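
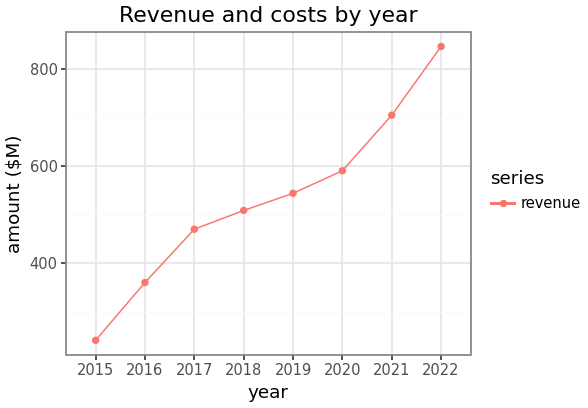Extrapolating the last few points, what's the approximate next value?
≈ 900

Last three: 600, 700, 800 → slope ≈ 100/step → next ≈ 900.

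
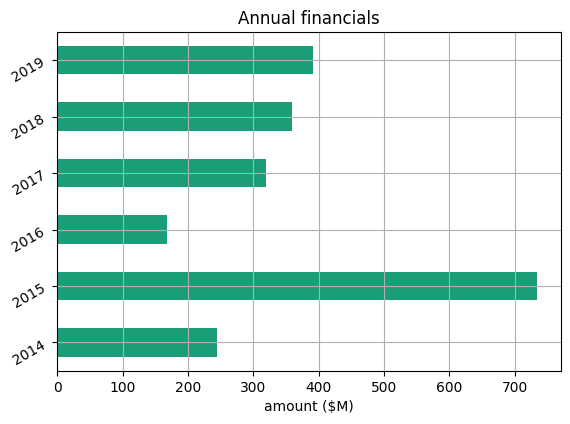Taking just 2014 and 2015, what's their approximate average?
≈ 450

(200 + 700) / 2 ≈ 450.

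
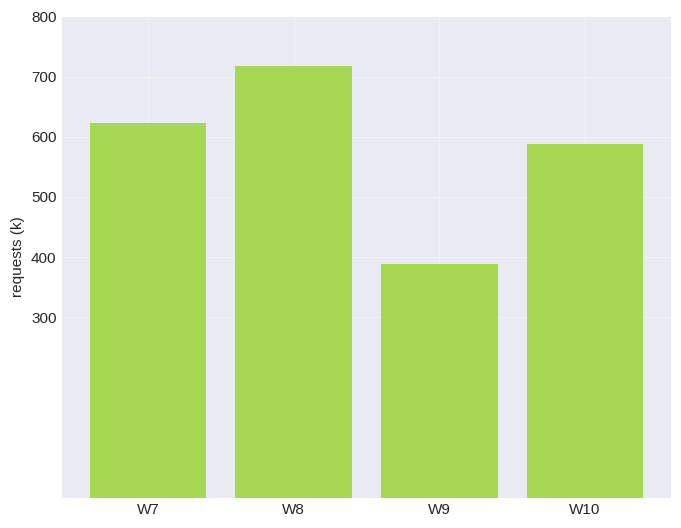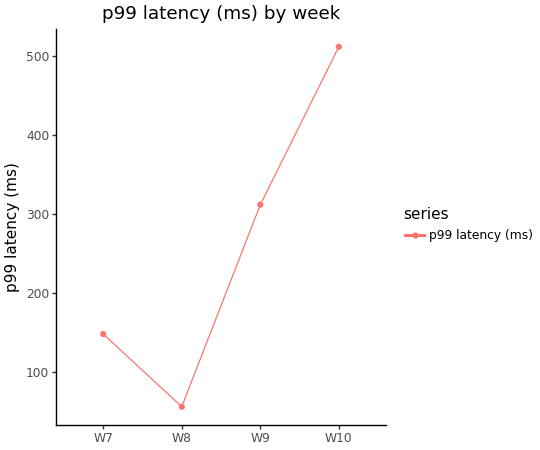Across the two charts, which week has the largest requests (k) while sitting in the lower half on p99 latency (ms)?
W8

Chart 2 median p99 latency (ms) ≈ 250; below-median weeks: W7, W8. Among those, W8 has the highest requests (k) (≈ 700).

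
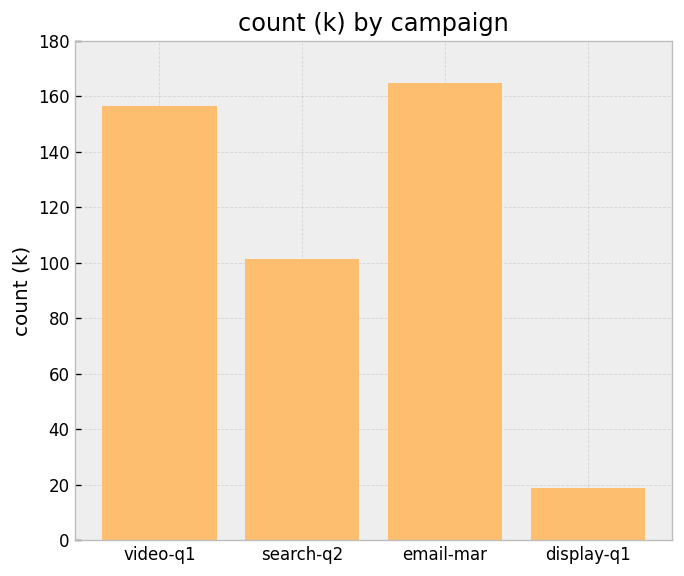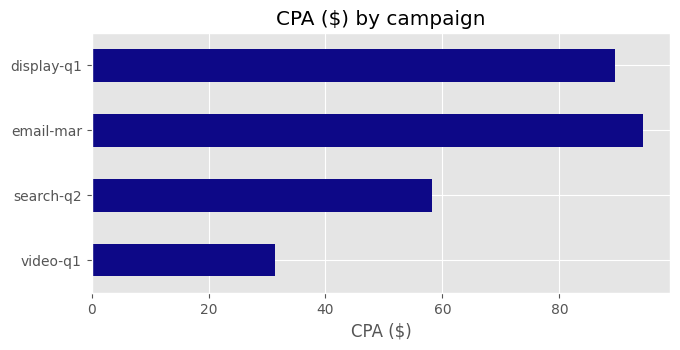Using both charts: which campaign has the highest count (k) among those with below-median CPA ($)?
video-q1

Chart 2 median CPA ($) ≈ 70; below-median campaigns: video-q1, search-q2. Among those, video-q1 has the highest count (k) (≈ 160).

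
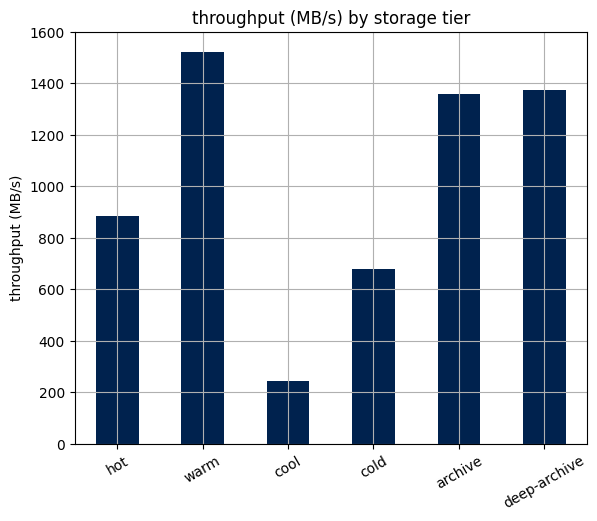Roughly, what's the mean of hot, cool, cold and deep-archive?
(800 + 200 + 600 + 1400) / 4 ≈ 750.

≈ 750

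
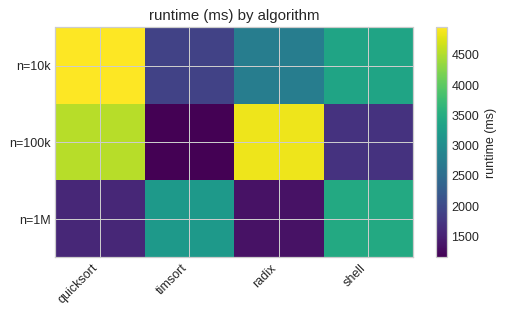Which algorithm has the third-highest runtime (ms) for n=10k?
radix

Top 4 for n=10k: quicksort ≈ 5000, shell ≈ 3500, radix ≈ 3000, timsort ≈ 2000.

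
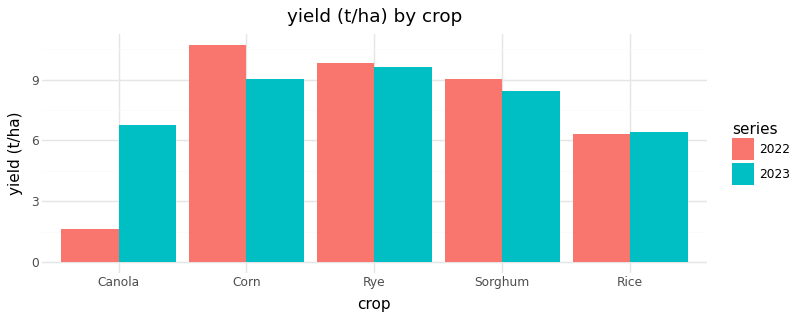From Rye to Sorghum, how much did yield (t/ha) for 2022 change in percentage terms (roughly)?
≈ -10%

Rye ≈ 10, Sorghum ≈ 9; (9 − 10) / 10 ≈ -10%.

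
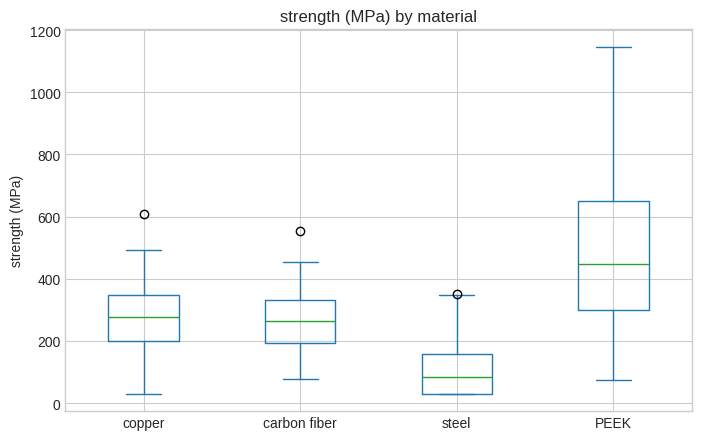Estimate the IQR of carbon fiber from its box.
Q3 ≈ 350, Q1 ≈ 200; IQR ≈ 150.

≈ 150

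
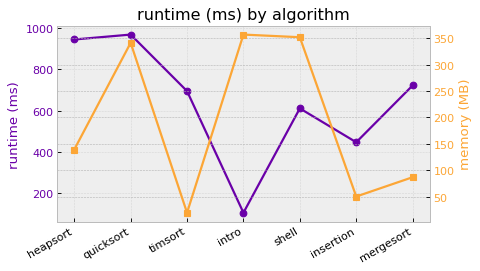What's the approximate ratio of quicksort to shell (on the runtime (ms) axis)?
quicksort ≈ 1000, shell ≈ 600; 1000/600 ≈ 1.67.

≈ 1.67×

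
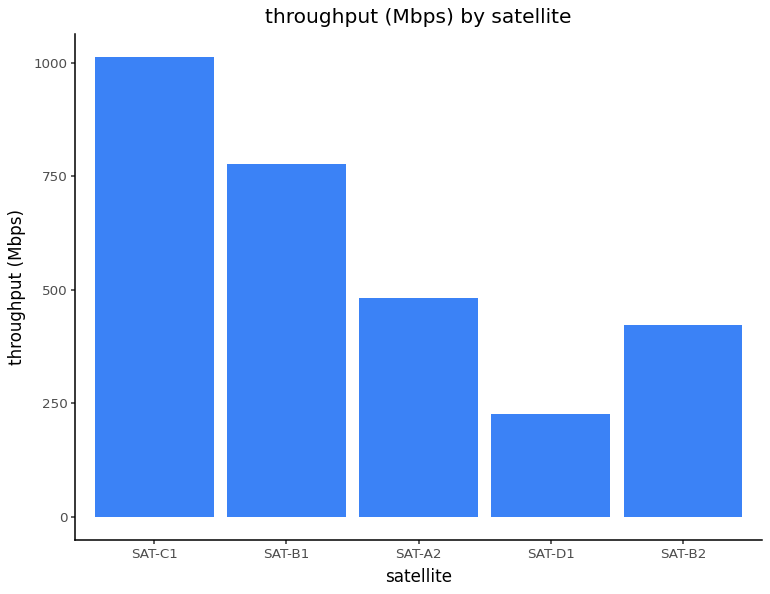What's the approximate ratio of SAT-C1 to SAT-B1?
SAT-C1 ≈ 1000, SAT-B1 ≈ 800; 1000/800 ≈ 1.25.

≈ 1.25×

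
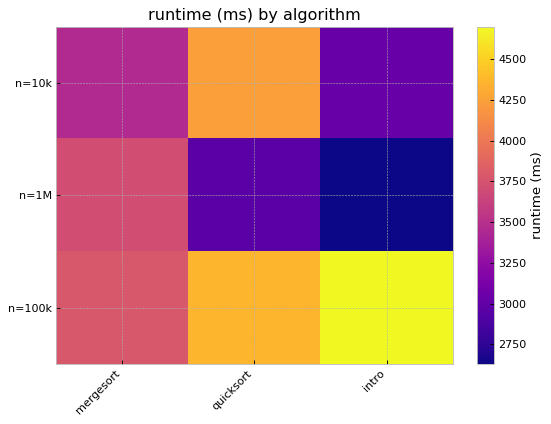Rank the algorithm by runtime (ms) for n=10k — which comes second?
Top 3 for n=10k: quicksort ≈ 4200, mergesort ≈ 3400, intro ≈ 3000.

mergesort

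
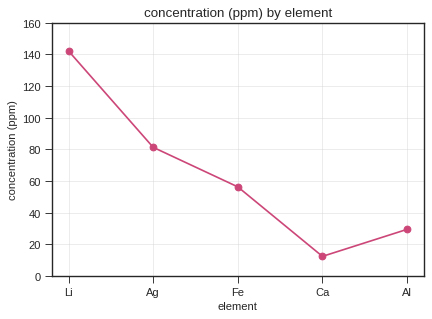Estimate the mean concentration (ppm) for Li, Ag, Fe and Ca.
≈ 75

(140 + 80 + 60 + 20) / 4 ≈ 75.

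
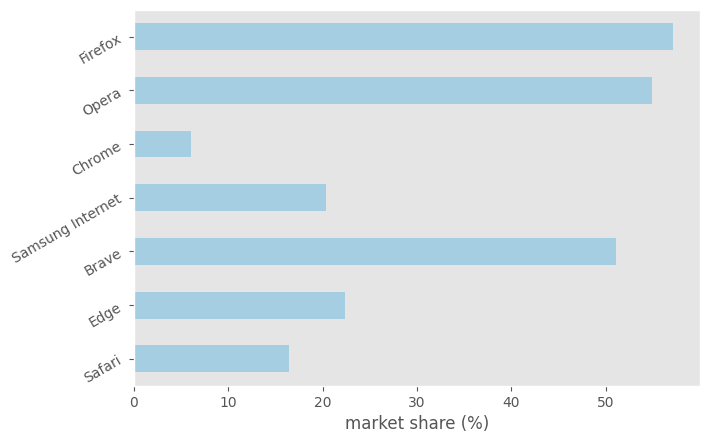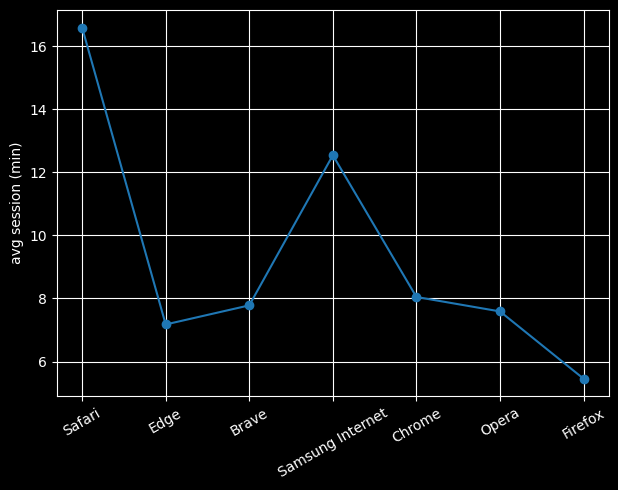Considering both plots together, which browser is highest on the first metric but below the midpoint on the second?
Firefox

Chart 2 median avg session (min) ≈ 8; below-median browsers: Edge, Opera, Firefox. Among those, Firefox has the highest market share (%) (≈ 60).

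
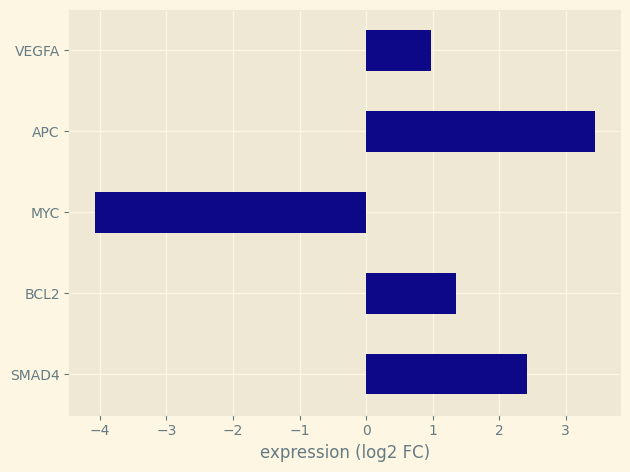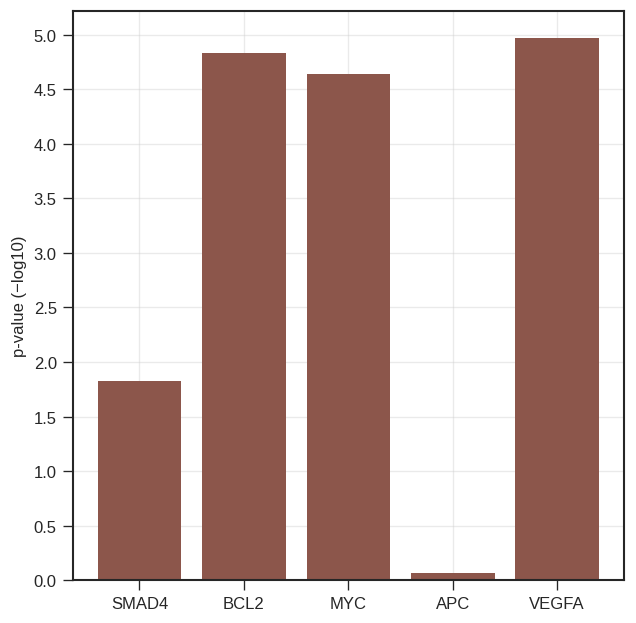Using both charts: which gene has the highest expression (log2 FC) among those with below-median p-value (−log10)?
Chart 2 median p-value (−log10) ≈ 4.5; below-median genes: SMAD4, APC. Among those, APC has the highest expression (log2 FC) (≈ 3.5).

APC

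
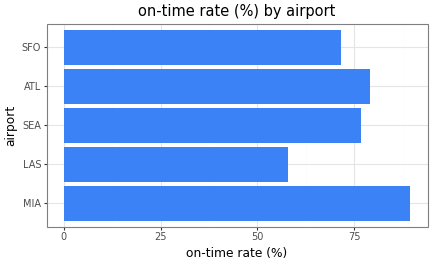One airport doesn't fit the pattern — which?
LAS ≈ 60; the rest sit between ≈ 70 and ≈ 90.

LAS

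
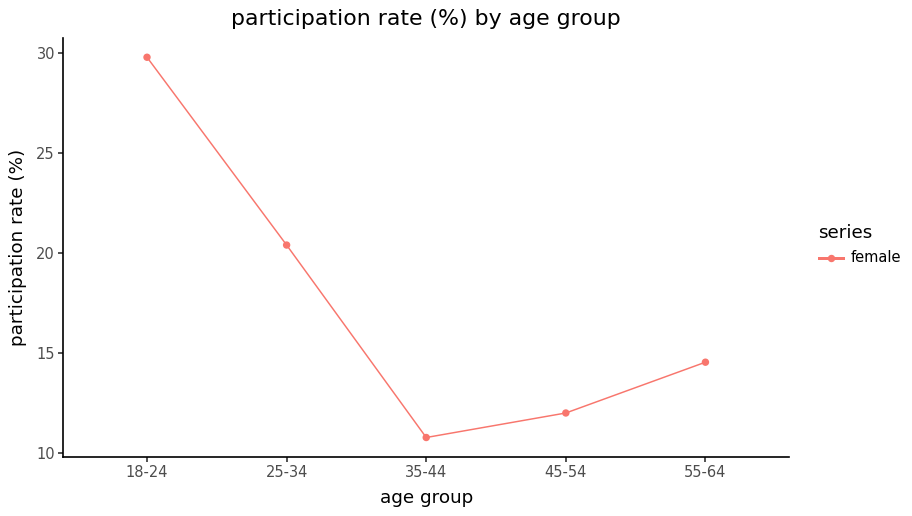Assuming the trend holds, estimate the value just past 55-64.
≈ 16

Last three: 10, 12, 14 → slope ≈ 2/step → next ≈ 16.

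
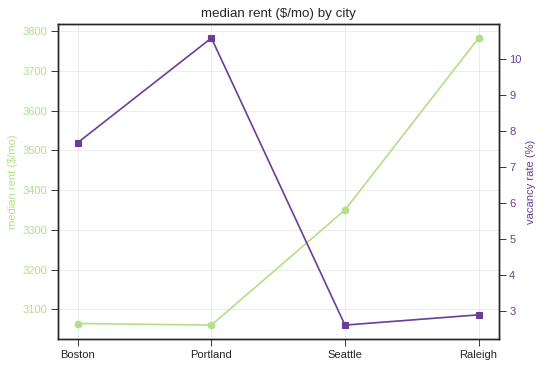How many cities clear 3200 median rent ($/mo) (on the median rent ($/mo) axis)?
Above 3200: Seattle, Raleigh.

2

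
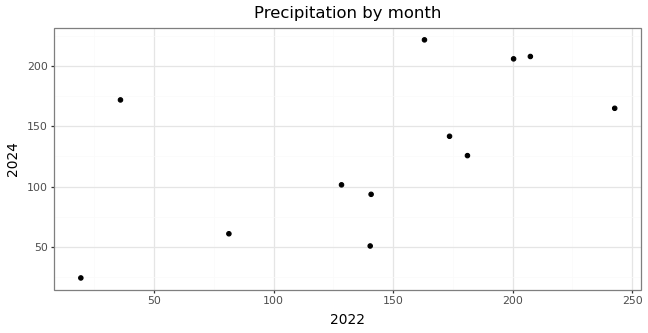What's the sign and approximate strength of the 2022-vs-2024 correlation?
positive, moderate

Points are positively correlated; moderate (|r| ≈ 0.6).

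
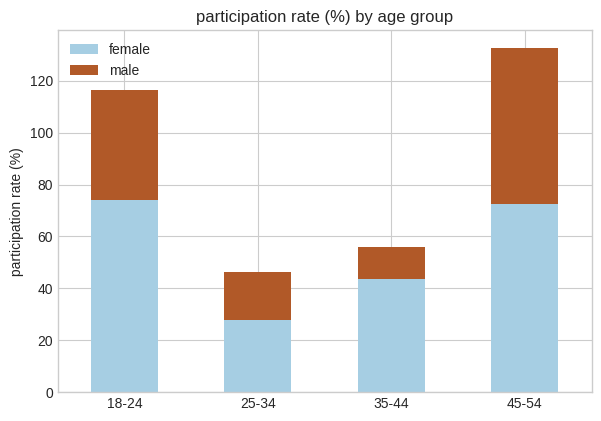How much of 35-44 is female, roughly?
≈ 40

female top ≈ 40, bottom ≈ 0; segment ≈ 40.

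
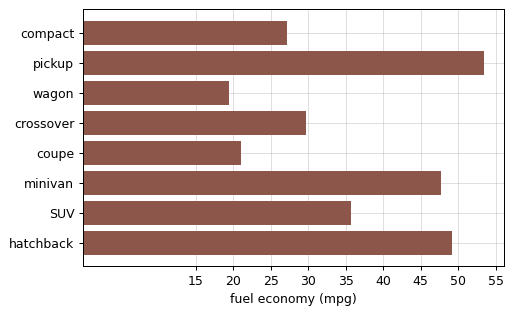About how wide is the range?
Max pickup ≈ 55, min wagon ≈ 20; range ≈ 35.

≈ 35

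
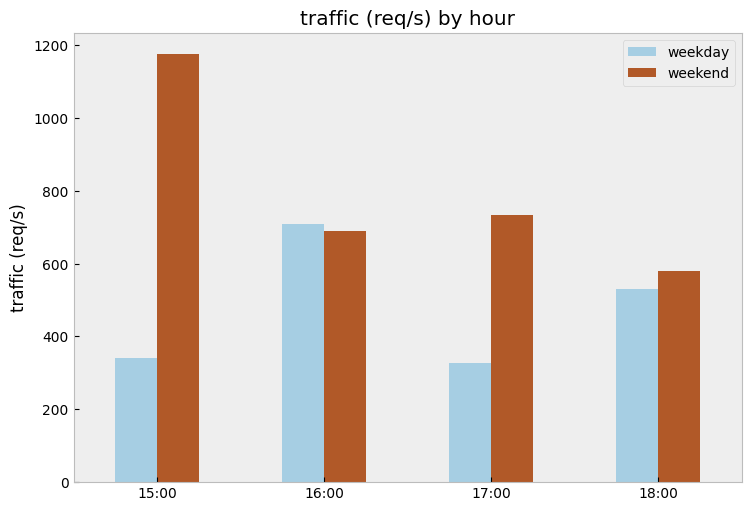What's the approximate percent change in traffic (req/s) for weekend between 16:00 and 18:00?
16:00 ≈ 700, 18:00 ≈ 600; (600 − 700) / 700 ≈ -14.3%.

≈ -14.3%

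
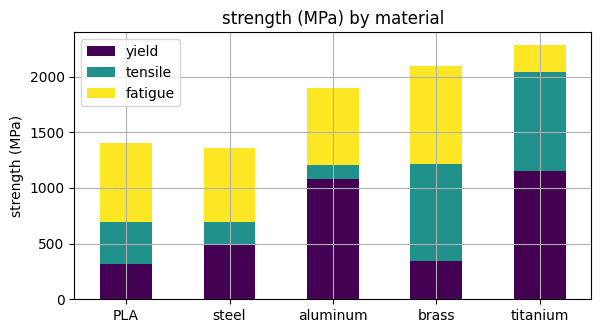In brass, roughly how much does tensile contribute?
≈ 800

tensile top ≈ 1200, bottom ≈ 400; segment ≈ 800.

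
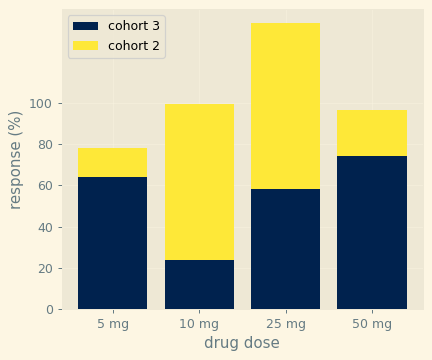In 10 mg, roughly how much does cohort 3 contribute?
≈ 20

cohort 3 top ≈ 20, bottom ≈ 0; segment ≈ 20.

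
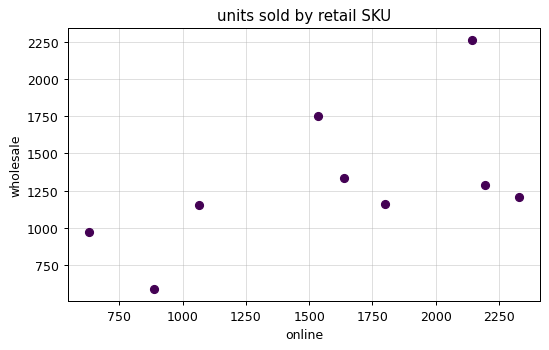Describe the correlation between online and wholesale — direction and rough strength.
positive, moderate

Points are positively correlated; moderate (|r| ≈ 0.6).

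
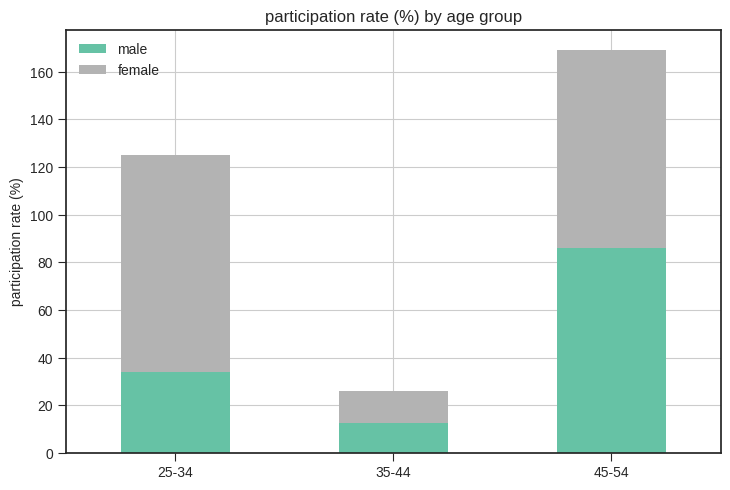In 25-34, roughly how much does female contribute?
female top ≈ 120, bottom ≈ 40; segment ≈ 80.

≈ 80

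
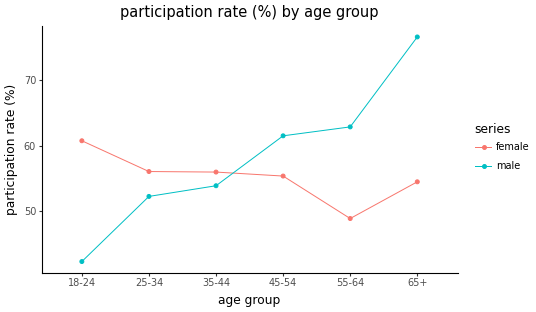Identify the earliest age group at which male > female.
35-44: male ≈ 55 vs female ≈ 55 (not yet); 45-54: male ≈ 60 vs female ≈ 55 (first crossover).

45-54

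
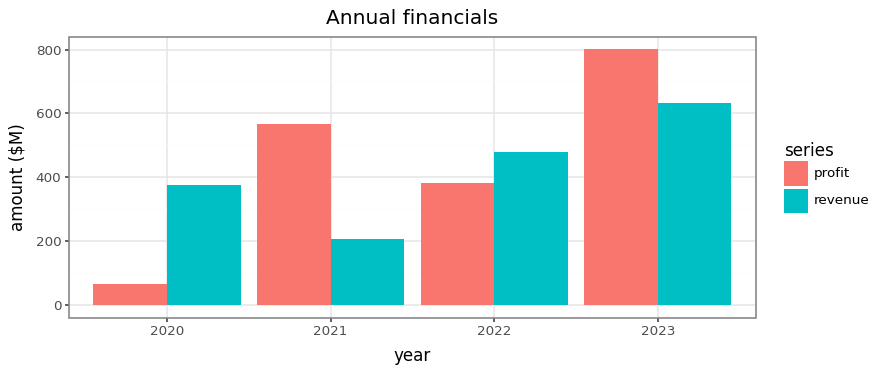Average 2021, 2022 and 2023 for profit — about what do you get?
(600 + 400 + 800) / 3 ≈ 600.

≈ 600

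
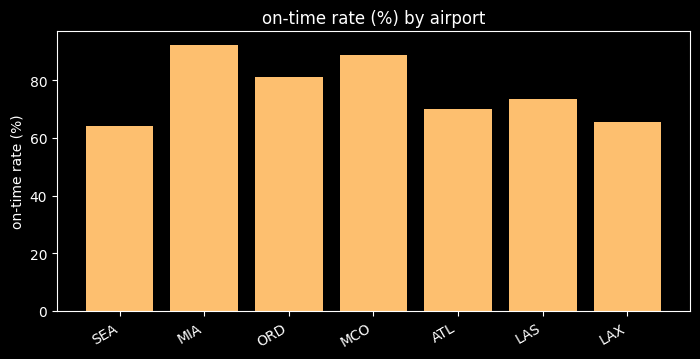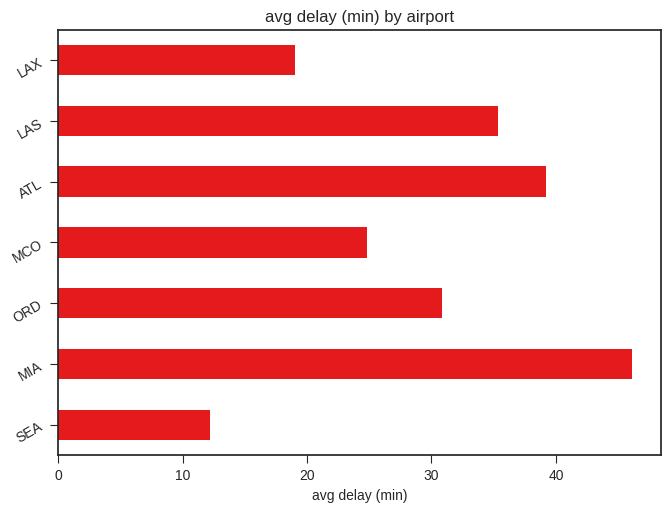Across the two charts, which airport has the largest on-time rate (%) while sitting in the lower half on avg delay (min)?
Chart 2 median avg delay (min) ≈ 30; below-median airports: SEA, MCO, LAX. Among those, MCO has the highest on-time rate (%) (≈ 90).

MCO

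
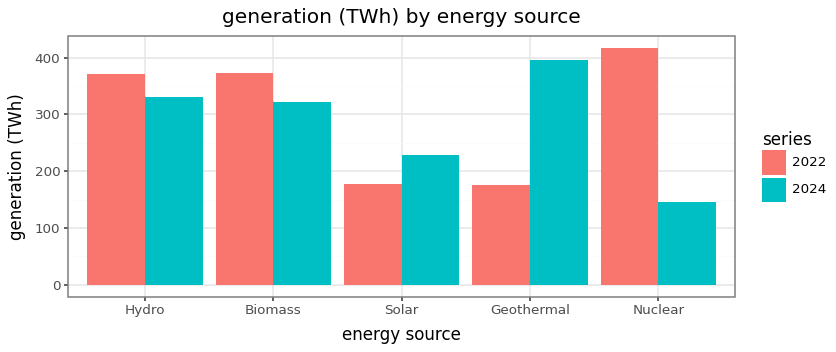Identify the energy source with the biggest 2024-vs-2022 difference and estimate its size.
Nuclear, ≈ 250 TWh

Nuclear: 2024 ≈ 150, 2022 ≈ 400 → gap ≈ 250. Next-largest (Geothermal) is only ≈ 200.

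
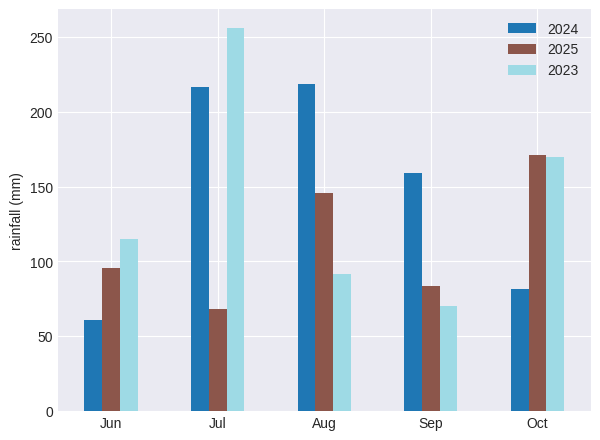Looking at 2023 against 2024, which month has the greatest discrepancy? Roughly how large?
Aug: 2023 ≈ 100, 2024 ≈ 225 → gap ≈ 125. Next-largest (Sep) is only ≈ 75.

Aug, ≈ 125 mm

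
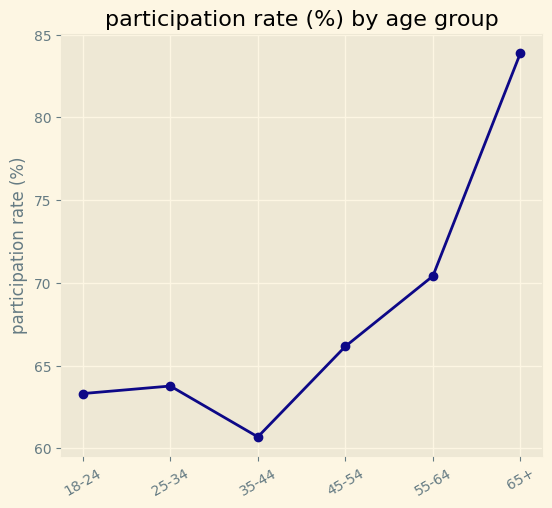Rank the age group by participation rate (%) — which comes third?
45-54

Top 4: 65+ ≈ 84, 55-64 ≈ 70, 45-54 ≈ 66, 25-34 ≈ 64.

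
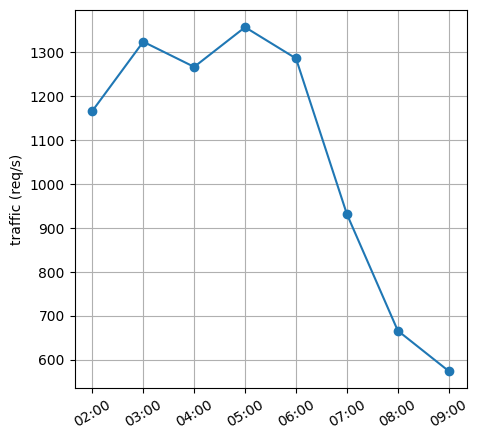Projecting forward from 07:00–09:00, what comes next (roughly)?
≈ 450

Last three: 900, 700, 600 → slope ≈ -150/step → next ≈ 450.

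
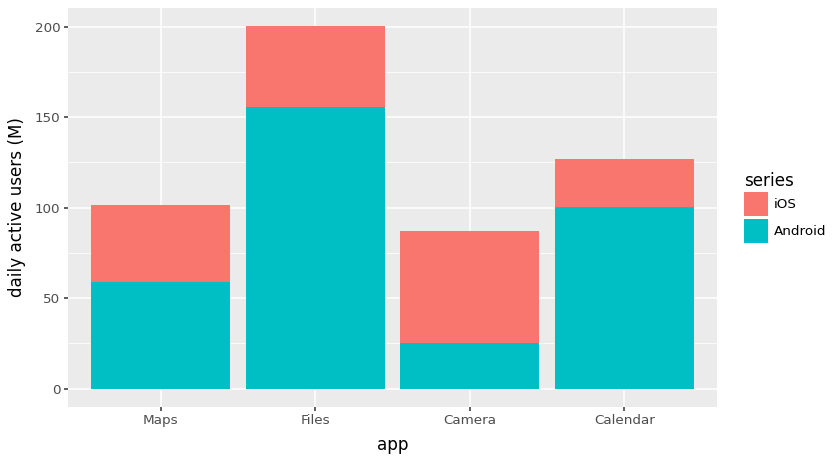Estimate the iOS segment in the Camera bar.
iOS top ≈ 80, bottom ≈ 20; segment ≈ 60.

≈ 60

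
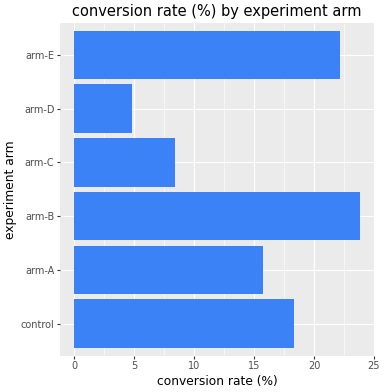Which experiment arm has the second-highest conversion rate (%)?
arm-E

Top 3: arm-B ≈ 24, arm-E ≈ 22, control ≈ 18.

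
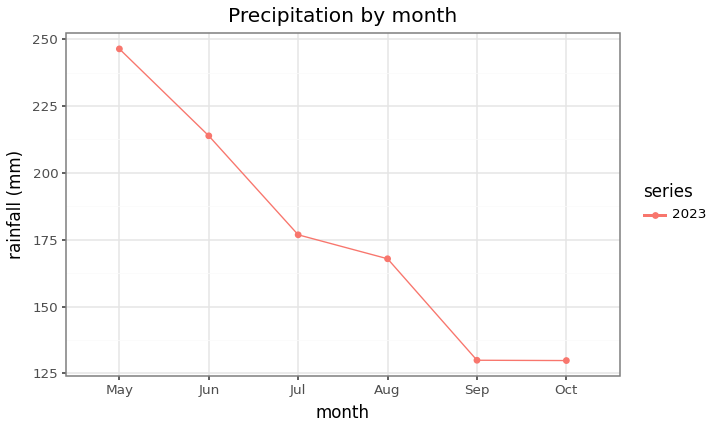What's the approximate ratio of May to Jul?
May ≈ 250, Jul ≈ 180; 250/180 ≈ 1.39.

≈ 1.39×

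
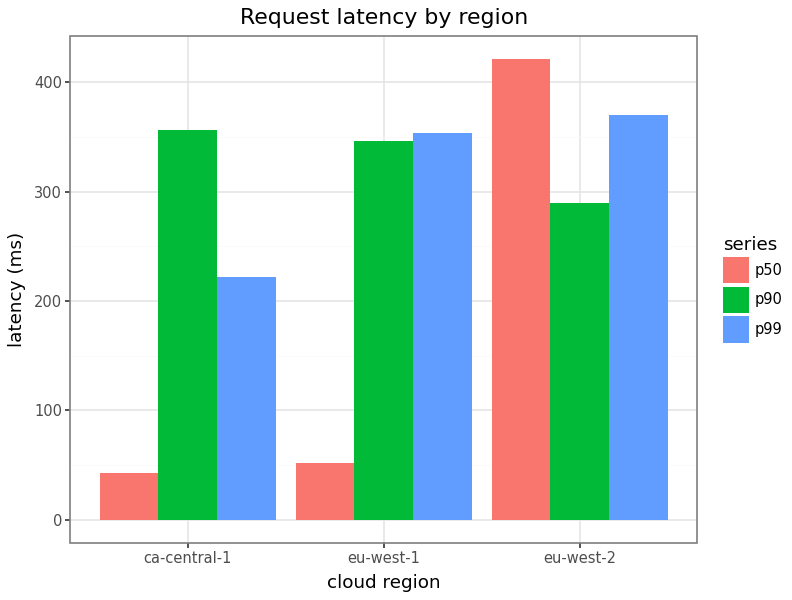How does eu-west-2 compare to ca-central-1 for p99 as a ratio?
≈ 1.75×

eu-west-2 ≈ 350, ca-central-1 ≈ 200; 350/200 ≈ 1.75.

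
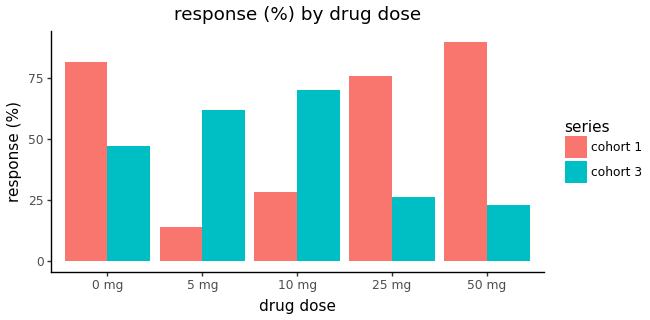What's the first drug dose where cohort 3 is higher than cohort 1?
5 mg

0 mg: cohort 3 ≈ 50 vs cohort 1 ≈ 80 (not yet); 5 mg: cohort 3 ≈ 60 vs cohort 1 ≈ 10 (first crossover).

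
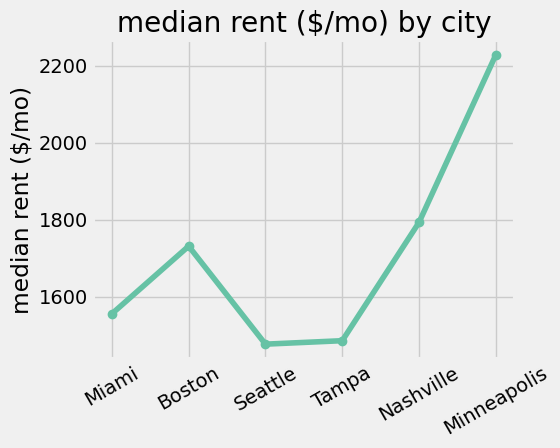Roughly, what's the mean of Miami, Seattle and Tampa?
(1600 + 1500 + 1500) / 3 ≈ 1533.

≈ 1533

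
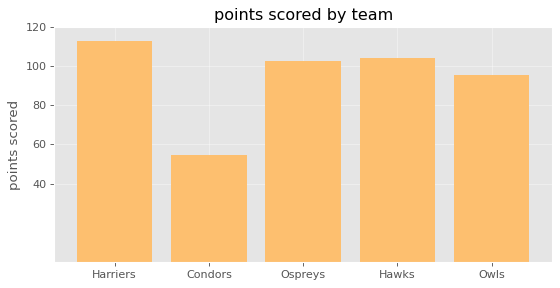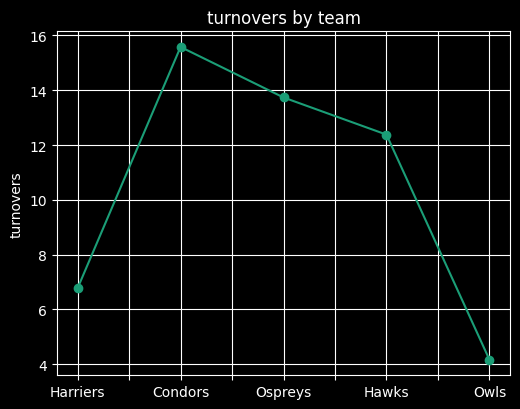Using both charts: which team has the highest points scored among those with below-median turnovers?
Chart 2 median turnovers ≈ 12; below-median teams: Harriers, Owls. Among those, Harriers has the highest points scored (≈ 120).

Harriers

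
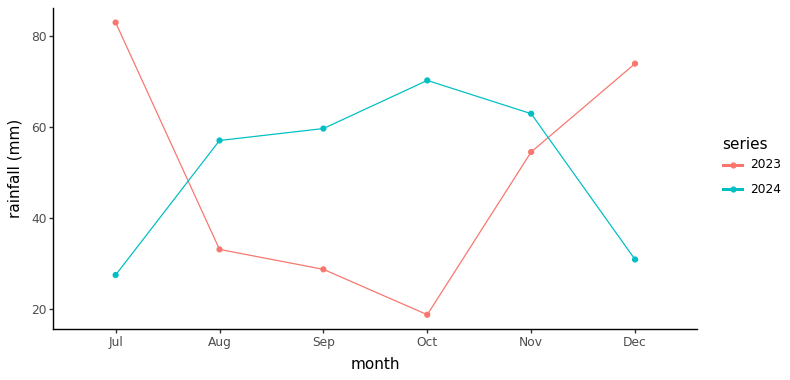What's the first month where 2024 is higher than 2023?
Aug

Jul: 2024 ≈ 30 vs 2023 ≈ 80 (not yet); Aug: 2024 ≈ 60 vs 2023 ≈ 30 (first crossover).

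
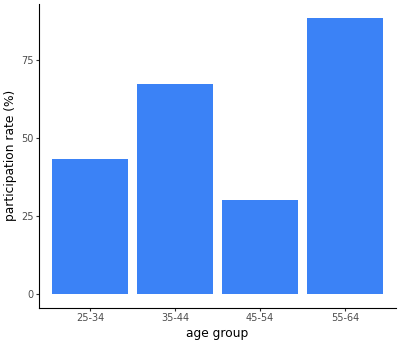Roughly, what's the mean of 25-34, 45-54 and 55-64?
(40 + 30 + 90) / 3 ≈ 53.

≈ 53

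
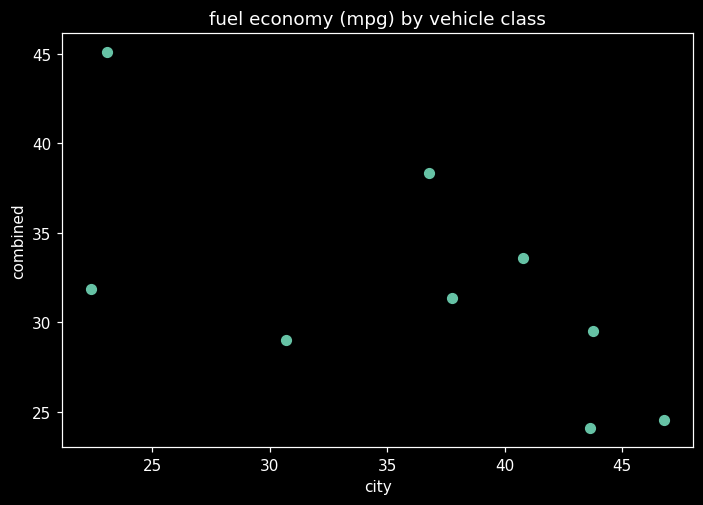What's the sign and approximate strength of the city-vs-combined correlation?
negative, moderate

Points are negatively correlated; moderate (|r| ≈ 0.6).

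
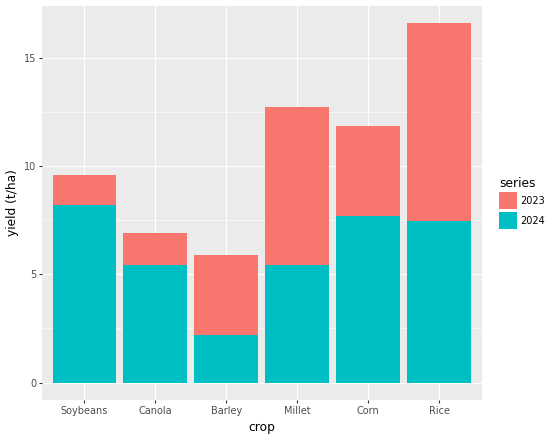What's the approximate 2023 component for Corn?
2023 top ≈ 12, bottom ≈ 8; segment ≈ 4.

≈ 4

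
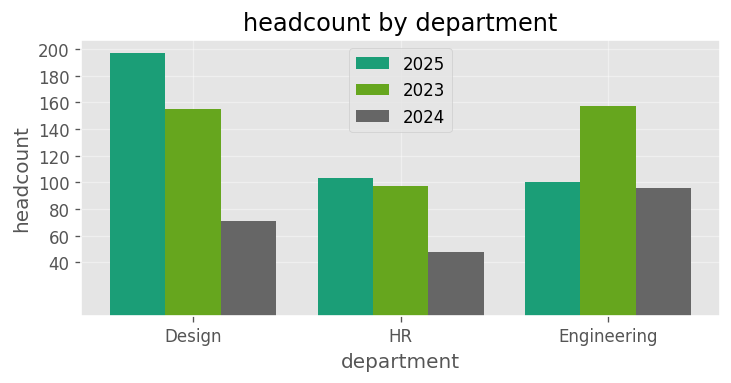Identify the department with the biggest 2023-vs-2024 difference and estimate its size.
Design: 2023 ≈ 160, 2024 ≈ 80 → gap ≈ 80. Next-largest (Engineering) is only ≈ 60.

Design, ≈ 80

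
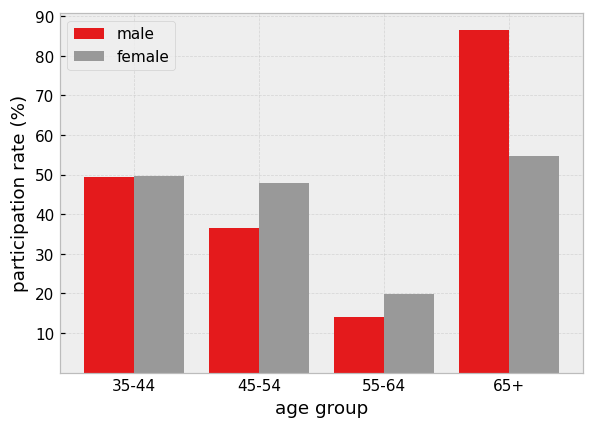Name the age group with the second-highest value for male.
Top 3 for male: 65+ ≈ 90, 35-44 ≈ 50, 45-54 ≈ 40.

35-44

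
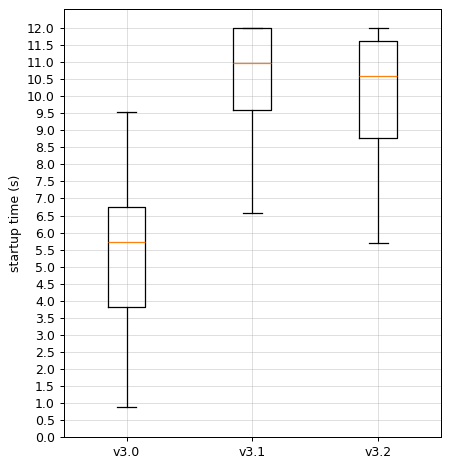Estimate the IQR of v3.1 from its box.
≈ 2.5

Q3 ≈ 12.0, Q1 ≈ 9.5; IQR ≈ 2.5.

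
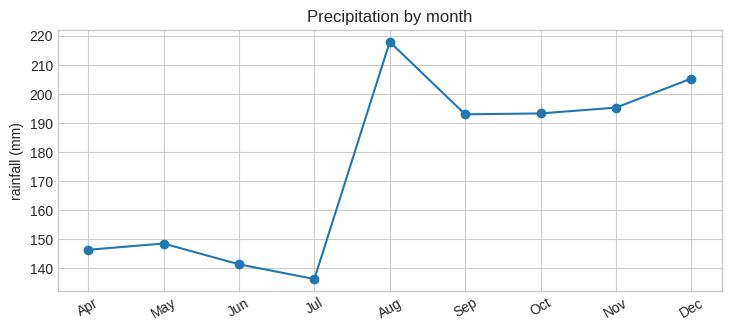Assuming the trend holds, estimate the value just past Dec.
Last three: 190, 200, 210 → slope ≈ 10/step → next ≈ 220.

≈ 220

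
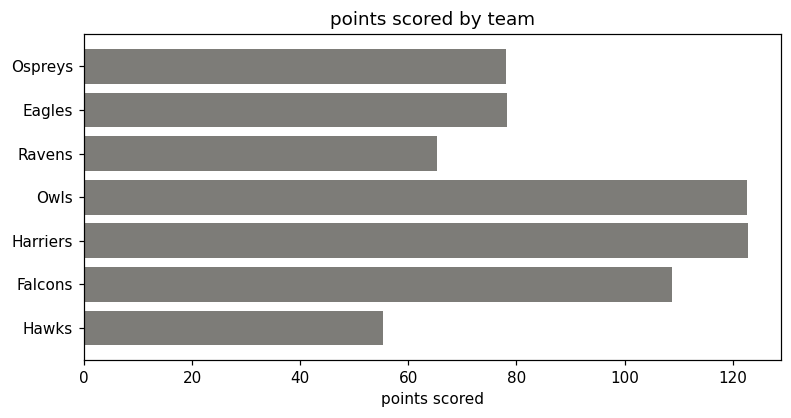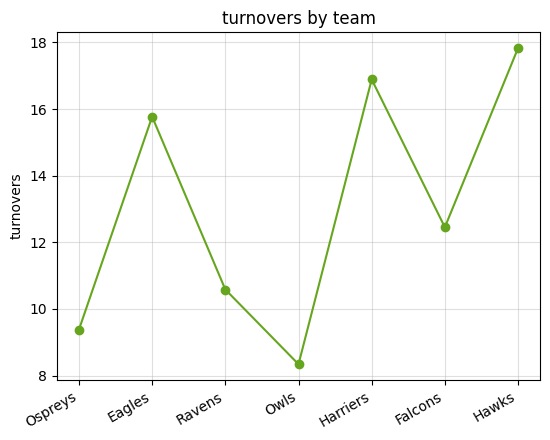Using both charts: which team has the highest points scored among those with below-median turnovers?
Owls

Chart 2 median turnovers ≈ 12; below-median teams: Ospreys, Ravens, Owls. Among those, Owls has the highest points scored (≈ 120).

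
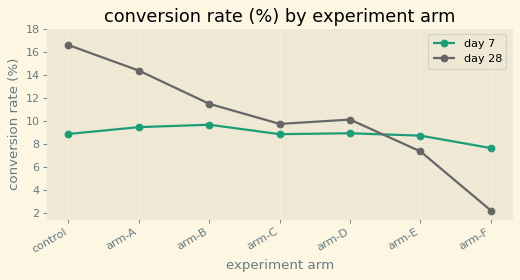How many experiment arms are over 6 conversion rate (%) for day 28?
Above 6: control, arm-A, arm-B, arm-C, arm-D, arm-E.

6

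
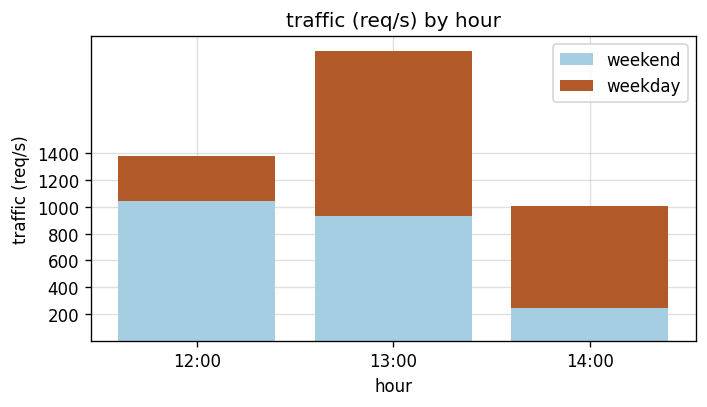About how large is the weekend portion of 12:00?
weekend top ≈ 1000, bottom ≈ 0; segment ≈ 1000.

≈ 1000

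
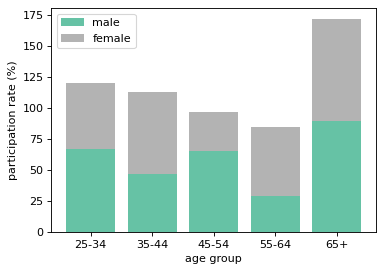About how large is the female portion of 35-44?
female top ≈ 120, bottom ≈ 40; segment ≈ 80.

≈ 80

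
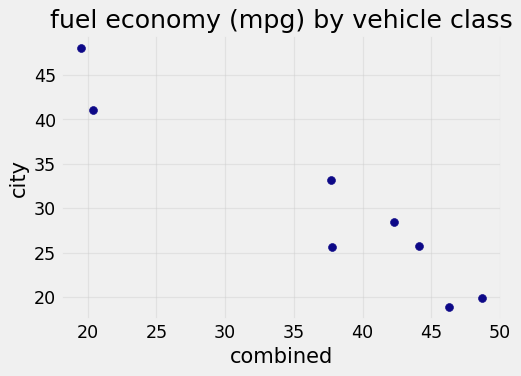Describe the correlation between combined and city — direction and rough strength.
negative, strong

Points are negatively correlated; strong (|r| ≈ 1.0).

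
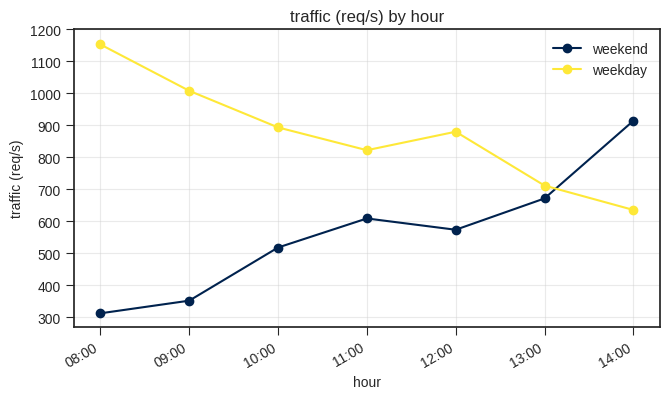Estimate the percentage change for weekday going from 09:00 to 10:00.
≈ -10%

09:00 ≈ 1000, 10:00 ≈ 900; (900 − 1000) / 1000 ≈ -10%.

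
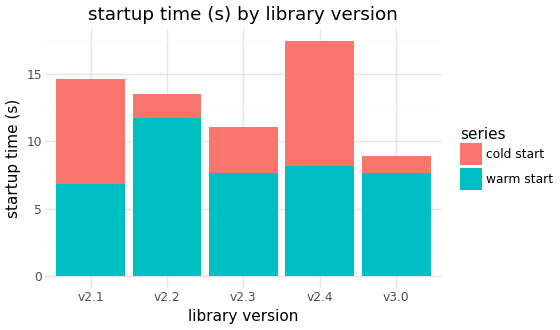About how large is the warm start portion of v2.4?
≈ 8

warm start top ≈ 8, bottom ≈ 0; segment ≈ 8.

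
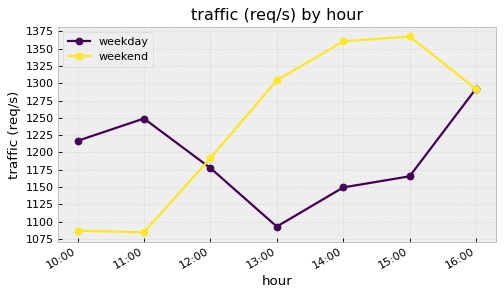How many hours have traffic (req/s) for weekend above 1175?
5

Above 1175: 12:00, 13:00, 14:00, 15:00, 16:00.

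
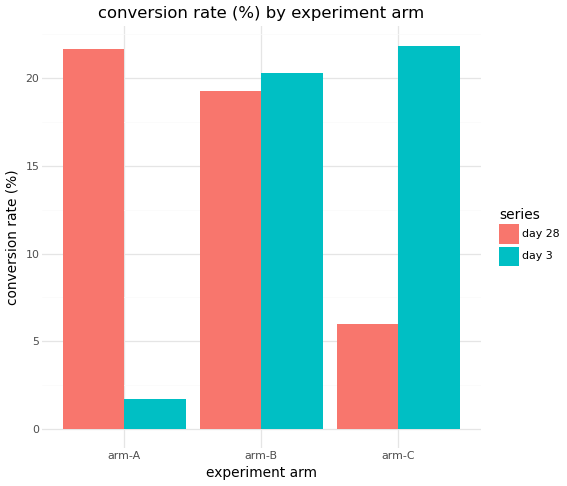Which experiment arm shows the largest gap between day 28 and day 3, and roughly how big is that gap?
arm-A, ≈ 20 %

arm-A: day 28 ≈ 22, day 3 ≈ 2 → gap ≈ 20. Next-largest (arm-C) is only ≈ 16.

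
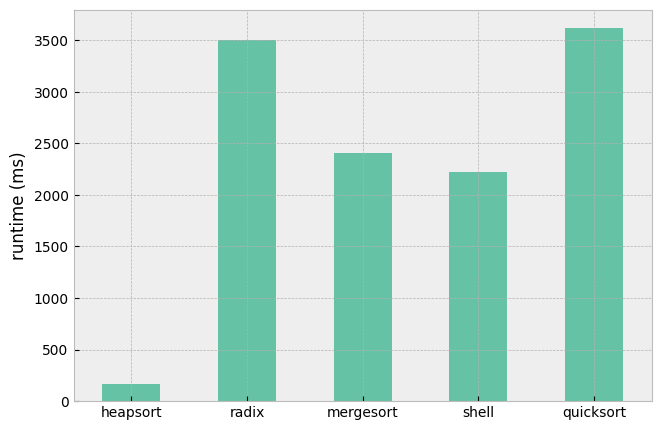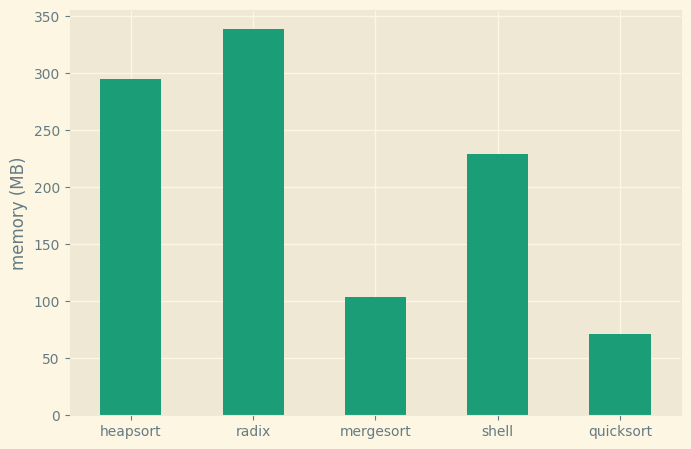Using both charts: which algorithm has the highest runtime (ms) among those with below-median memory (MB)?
quicksort

Chart 2 median memory (MB) ≈ 250; below-median algorithms: mergesort, quicksort. Among those, quicksort has the highest runtime (ms) (≈ 3500).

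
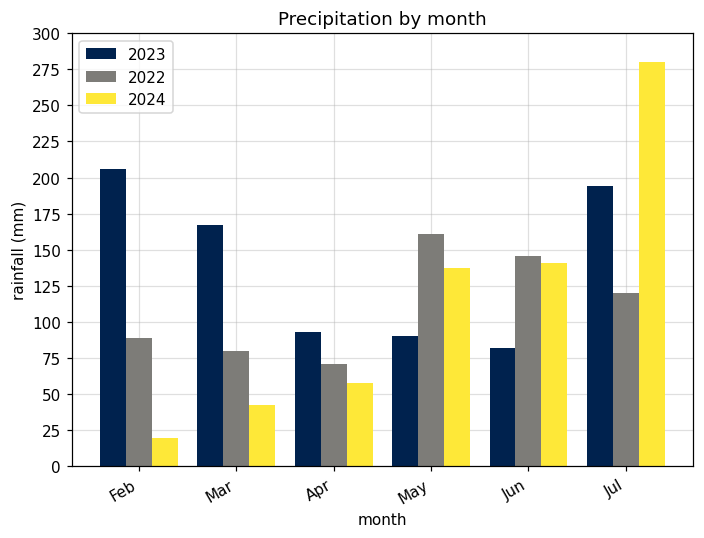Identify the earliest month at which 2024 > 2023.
Apr: 2024 ≈ 50 vs 2023 ≈ 100 (not yet); May: 2024 ≈ 125 vs 2023 ≈ 100 (first crossover).

May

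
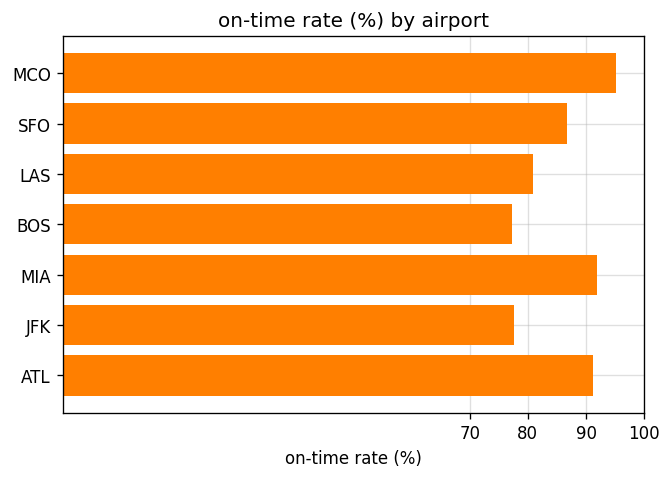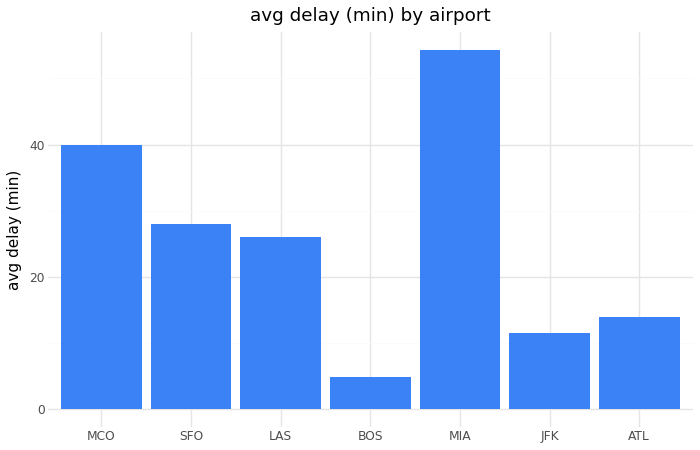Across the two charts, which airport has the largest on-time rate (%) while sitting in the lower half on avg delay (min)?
Chart 2 median avg delay (min) ≈ 25; below-median airports: BOS, JFK, ATL. Among those, ATL has the highest on-time rate (%) (≈ 90).

ATL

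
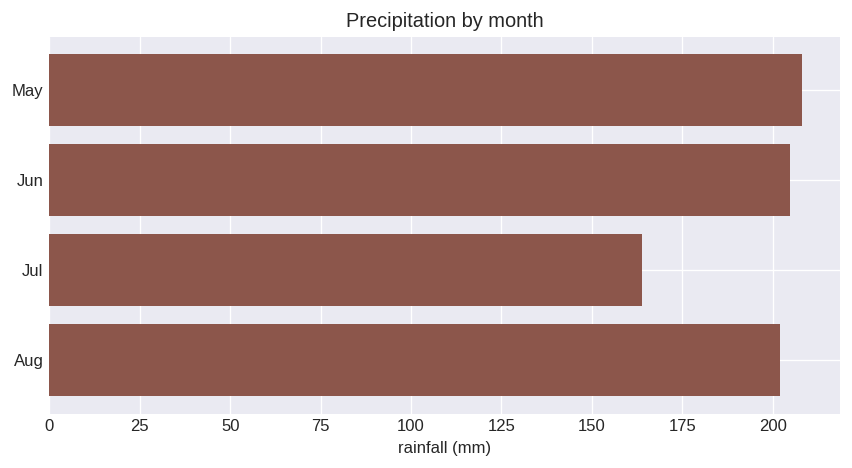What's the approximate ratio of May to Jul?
≈ 1.25×

May ≈ 200, Jul ≈ 160; 200/160 ≈ 1.25.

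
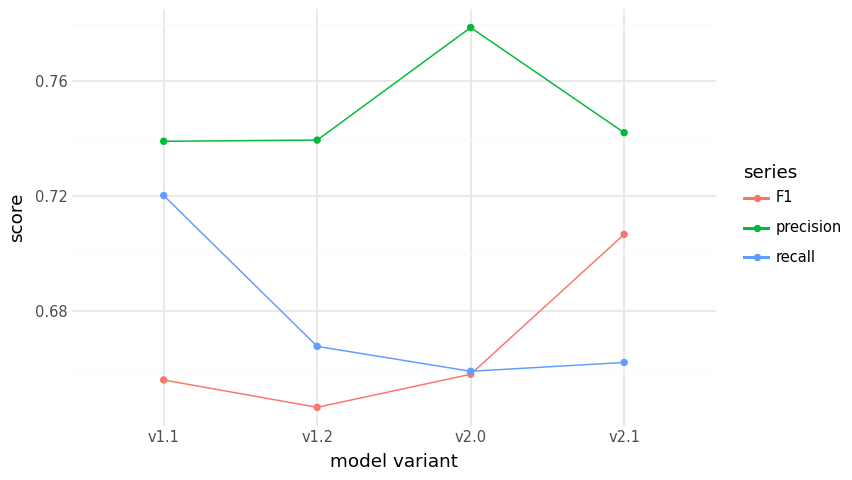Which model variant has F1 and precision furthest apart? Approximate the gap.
v2.0: F1 ≈ 0.66, precision ≈ 0.78 → gap ≈ 0.12. Next-largest (v1.2) is only ≈ 0.10.

v2.0, ≈ 0.12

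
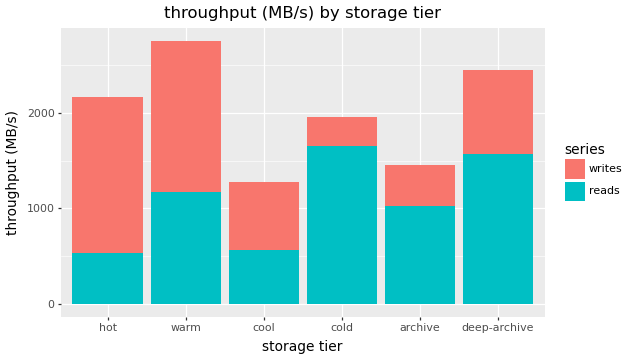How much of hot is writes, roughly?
≈ 1500

writes top ≈ 2000, bottom ≈ 500; segment ≈ 1500.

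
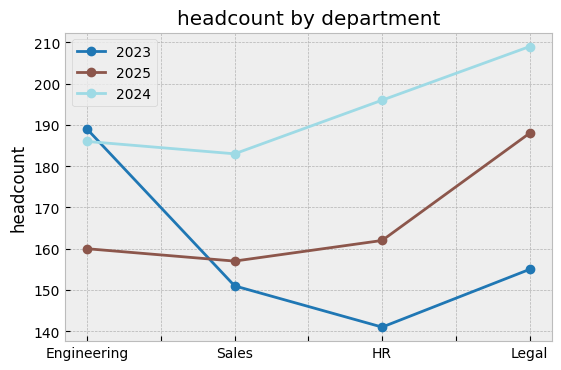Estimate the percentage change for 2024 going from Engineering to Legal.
≈ +10.5%

Engineering ≈ 190, Legal ≈ 210; (210 − 190) / 190 ≈ +10.5%.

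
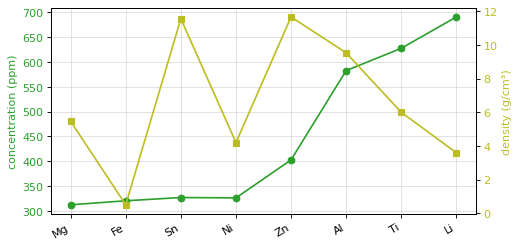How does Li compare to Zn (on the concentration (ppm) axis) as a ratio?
≈ 1.75×

Li ≈ 700, Zn ≈ 400; 700/400 ≈ 1.75.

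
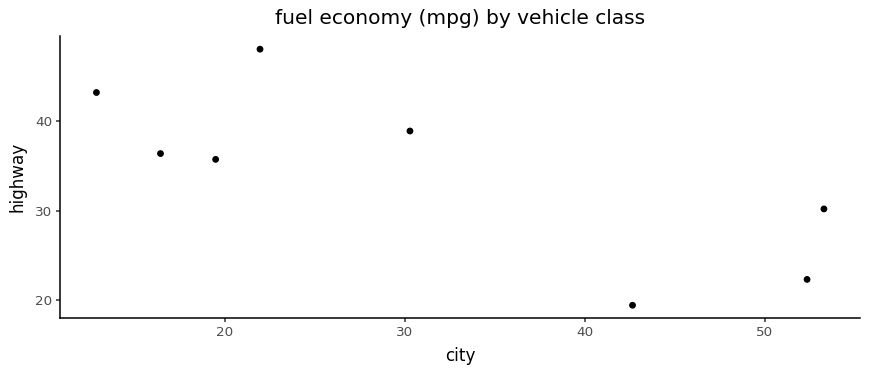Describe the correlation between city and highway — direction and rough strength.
Points are negatively correlated; strong (|r| ≈ 0.8).

negative, strong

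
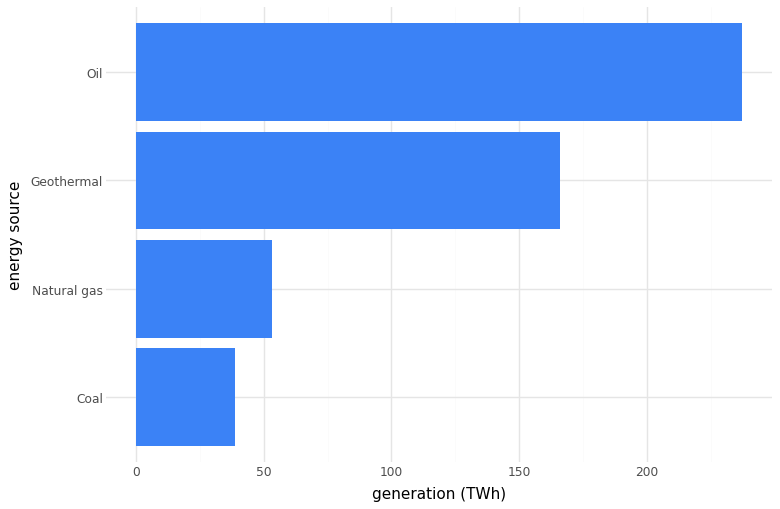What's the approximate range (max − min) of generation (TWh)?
Max Oil ≈ 240, min Coal ≈ 40; range ≈ 200.

≈ 200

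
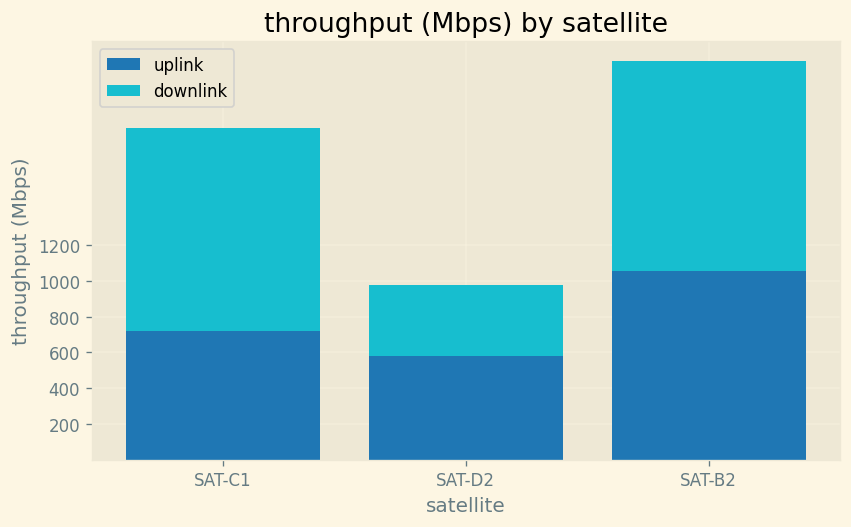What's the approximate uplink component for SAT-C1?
≈ 800

uplink top ≈ 800, bottom ≈ 0; segment ≈ 800.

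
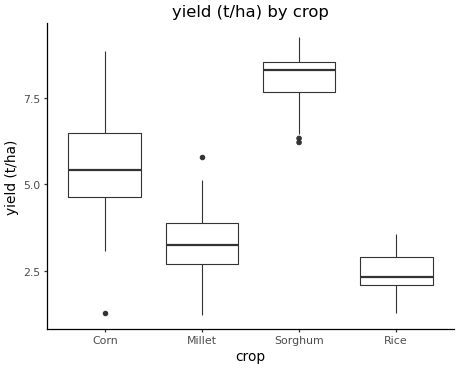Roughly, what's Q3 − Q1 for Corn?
Q3 ≈ 6.5, Q1 ≈ 4.5; IQR ≈ 2.0.

≈ 2.0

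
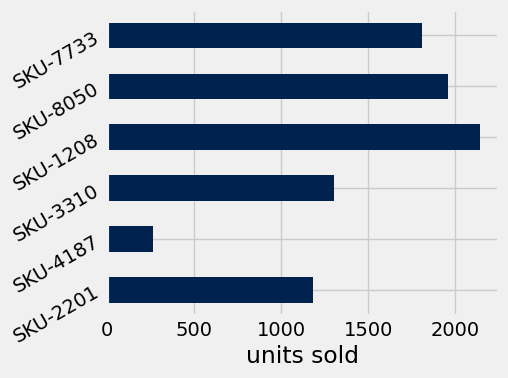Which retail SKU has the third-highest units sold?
Top 4: SKU-1208 ≈ 2200, SKU-8050 ≈ 2000, SKU-7733 ≈ 1800, SKU-3310 ≈ 1400.

SKU-7733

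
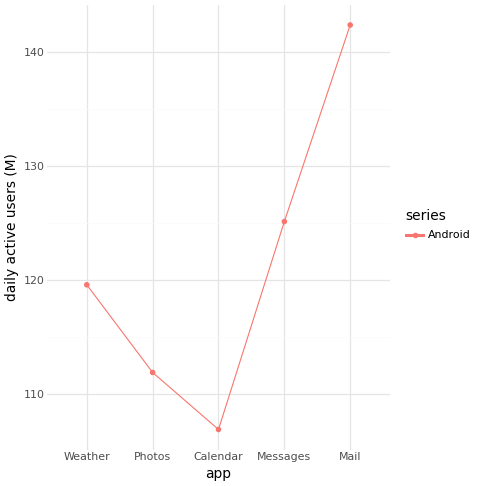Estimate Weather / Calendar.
Weather ≈ 120, Calendar ≈ 105; 120/105 ≈ 1.14.

≈ 1.14×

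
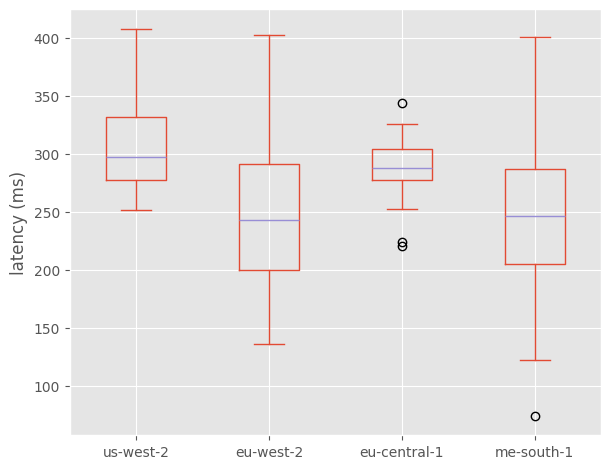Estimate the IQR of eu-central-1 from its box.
≈ 30

Q3 ≈ 305, Q1 ≈ 275; IQR ≈ 30.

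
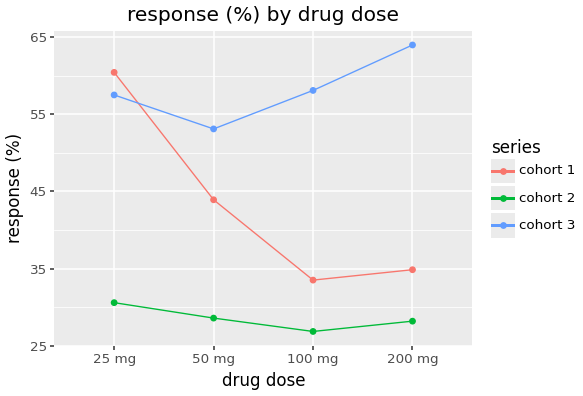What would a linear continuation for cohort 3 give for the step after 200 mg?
≈ 70

Last three: 55, 60, 65 → slope ≈ 5/step → next ≈ 70.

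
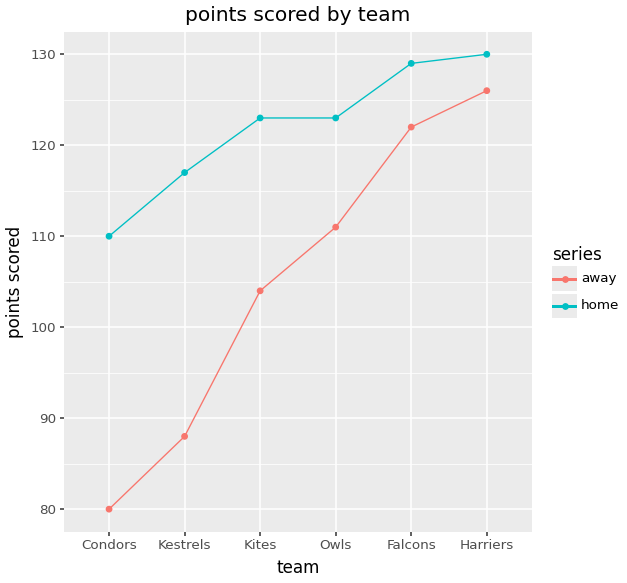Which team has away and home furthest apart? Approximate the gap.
Condors: away ≈ 80, home ≈ 110 → gap ≈ 30. Next-largest (Kestrels) is only ≈ 25.

Condors, ≈ 30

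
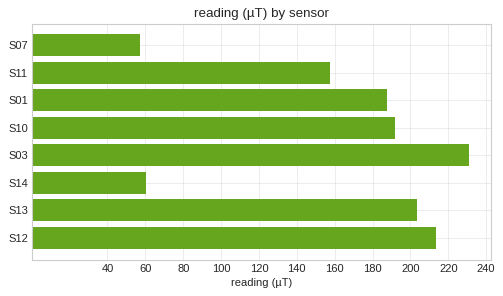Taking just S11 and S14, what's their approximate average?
(160 + 60) / 2 ≈ 110.

≈ 110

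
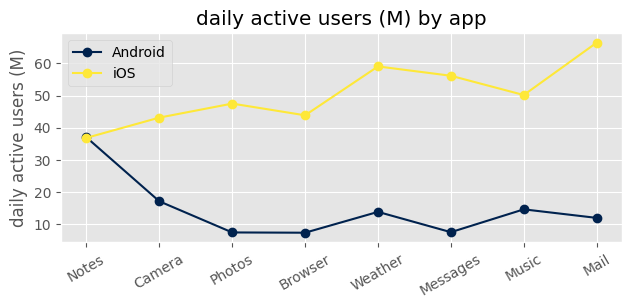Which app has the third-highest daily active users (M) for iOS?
Messages

Top 4 for iOS: Mail ≈ 65, Weather ≈ 60, Messages ≈ 55, Music ≈ 50.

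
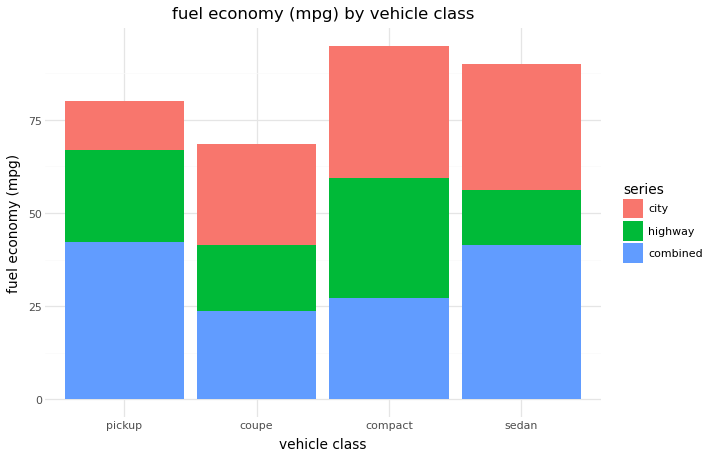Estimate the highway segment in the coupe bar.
highway top ≈ 40, bottom ≈ 20; segment ≈ 20.

≈ 20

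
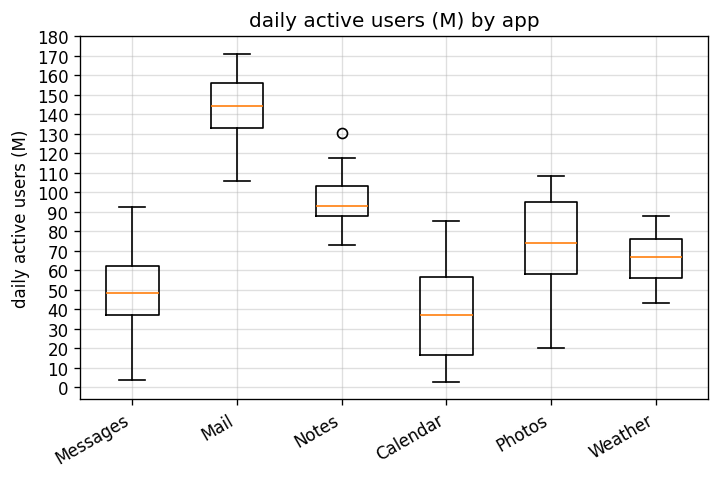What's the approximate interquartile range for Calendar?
Q3 ≈ 60, Q1 ≈ 20; IQR ≈ 40.

≈ 40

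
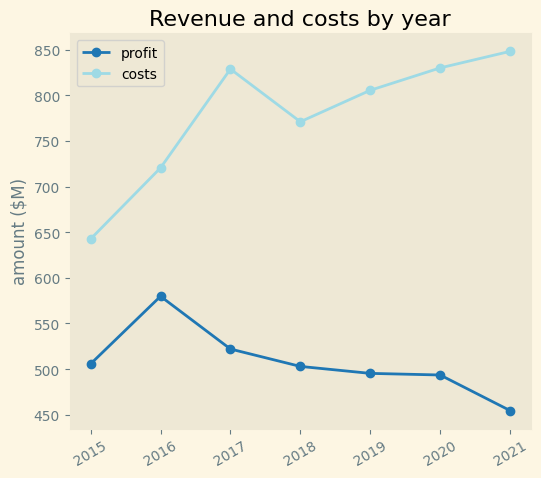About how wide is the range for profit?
Max 2016 ≈ 600, min 2021 ≈ 450; range ≈ 150.

≈ 150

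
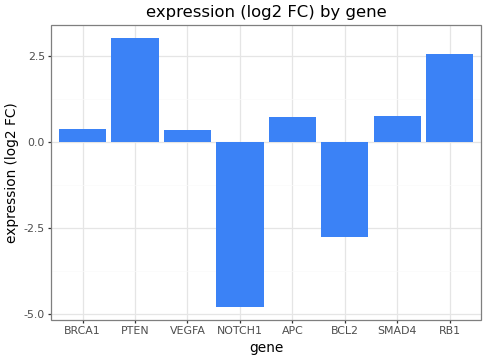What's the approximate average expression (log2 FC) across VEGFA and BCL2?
≈ -2

(0 + -3) / 2 ≈ -2.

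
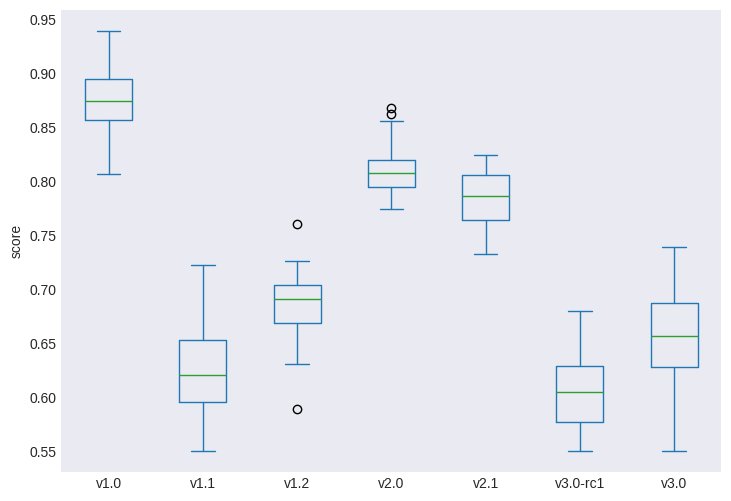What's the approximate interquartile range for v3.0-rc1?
≈ 0.05

Q3 ≈ 0.65, Q1 ≈ 0.60; IQR ≈ 0.05.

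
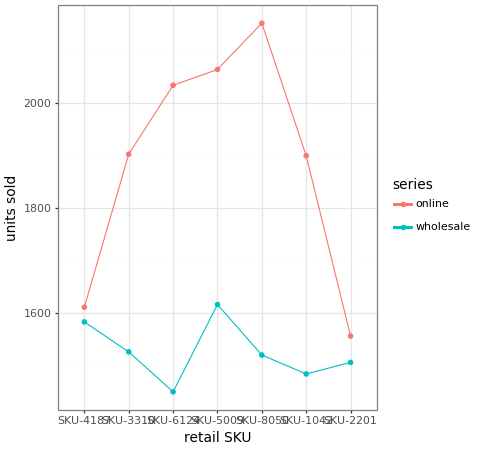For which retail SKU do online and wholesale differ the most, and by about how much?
SKU-8050, ≈ 700

SKU-8050: online ≈ 2200, wholesale ≈ 1500 → gap ≈ 700. Next-largest (SKU-6124) is only ≈ 600.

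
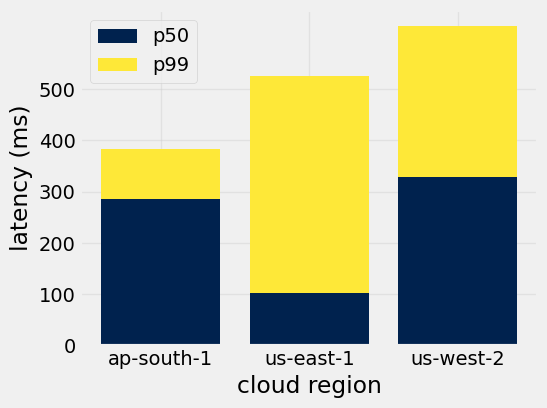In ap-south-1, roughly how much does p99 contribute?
p99 top ≈ 400, bottom ≈ 300; segment ≈ 100.

≈ 100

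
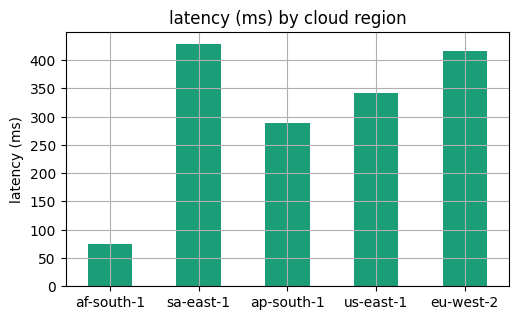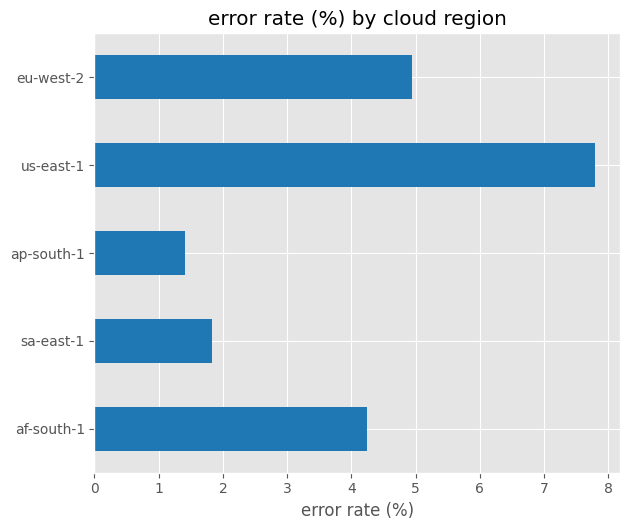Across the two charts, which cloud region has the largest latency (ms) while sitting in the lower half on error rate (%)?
Chart 2 median error rate (%) ≈ 4; below-median cloud regions: sa-east-1, ap-south-1. Among those, sa-east-1 has the highest latency (ms) (≈ 450).

sa-east-1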